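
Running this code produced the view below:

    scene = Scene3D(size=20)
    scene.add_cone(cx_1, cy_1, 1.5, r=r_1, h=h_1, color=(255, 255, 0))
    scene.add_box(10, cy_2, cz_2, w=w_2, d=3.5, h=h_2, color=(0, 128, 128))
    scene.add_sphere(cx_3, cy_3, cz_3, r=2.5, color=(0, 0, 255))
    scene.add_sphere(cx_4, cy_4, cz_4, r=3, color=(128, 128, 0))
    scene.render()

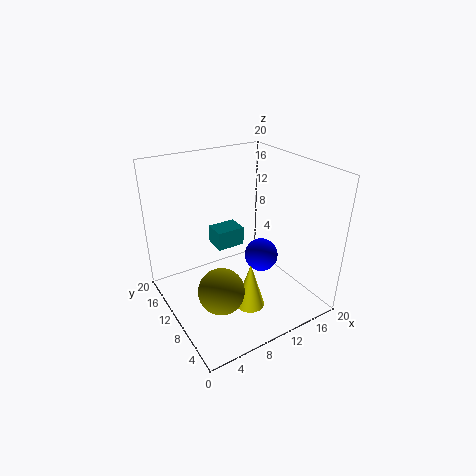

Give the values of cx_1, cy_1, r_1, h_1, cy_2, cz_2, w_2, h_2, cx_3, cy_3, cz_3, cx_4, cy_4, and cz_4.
cx_1 = 9.5, cy_1 = 6, r_1 = 2, h_1 = 6.5, cy_2 = 15.5, cz_2 = 5, w_2 = 4.5, h_2 = 3, cx_3 = 14.5, cy_3 = 10.5, cz_3 = 5.5, cx_4 = 5, cy_4 = 6, cz_4 = 5.5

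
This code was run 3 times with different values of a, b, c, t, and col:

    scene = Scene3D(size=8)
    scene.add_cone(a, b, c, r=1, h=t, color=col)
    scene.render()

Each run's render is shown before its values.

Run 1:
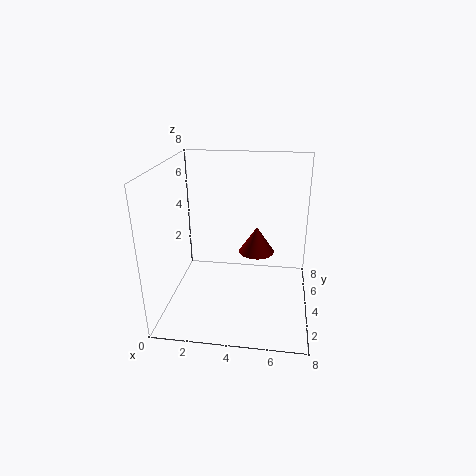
a = 5
b = 4.5
c = 3
t = 1.5
col = 'maroon'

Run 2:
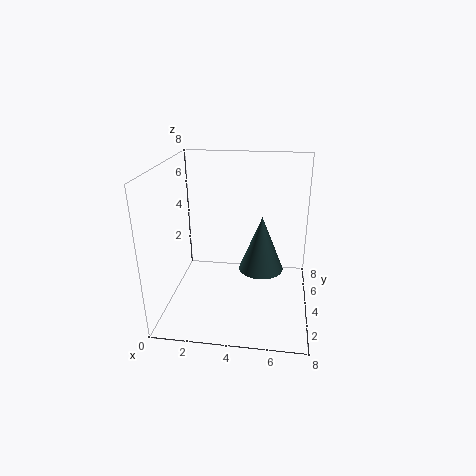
a = 5.5
b = 1
c = 4
t = 2.5
col = 'darkslategray'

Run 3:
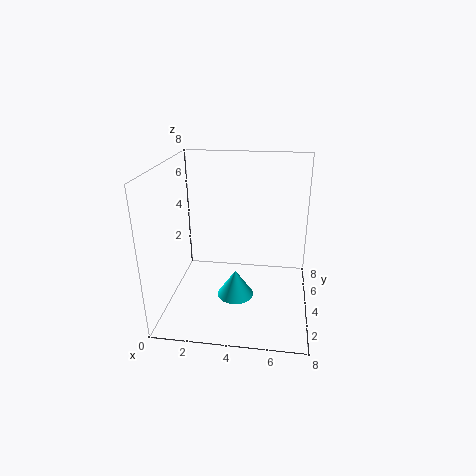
a = 4
b = 3
c = 1
t = 1.5
col = 'cyan'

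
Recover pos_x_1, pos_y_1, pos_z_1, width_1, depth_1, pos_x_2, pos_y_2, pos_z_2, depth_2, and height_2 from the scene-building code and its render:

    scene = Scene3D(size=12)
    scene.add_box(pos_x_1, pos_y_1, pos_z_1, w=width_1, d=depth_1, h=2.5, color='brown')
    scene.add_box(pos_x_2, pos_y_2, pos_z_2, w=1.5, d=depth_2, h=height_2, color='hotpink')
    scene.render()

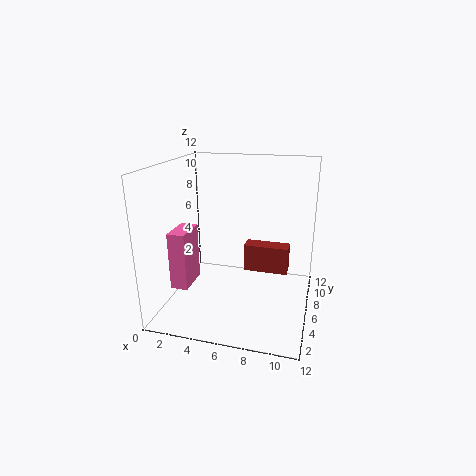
pos_x_1 = 6
pos_y_1 = 8
pos_z_1 = 2
width_1 = 4
depth_1 = 1.5
pos_x_2 = 0.5
pos_y_2 = 4
pos_z_2 = 1.5
depth_2 = 3
height_2 = 5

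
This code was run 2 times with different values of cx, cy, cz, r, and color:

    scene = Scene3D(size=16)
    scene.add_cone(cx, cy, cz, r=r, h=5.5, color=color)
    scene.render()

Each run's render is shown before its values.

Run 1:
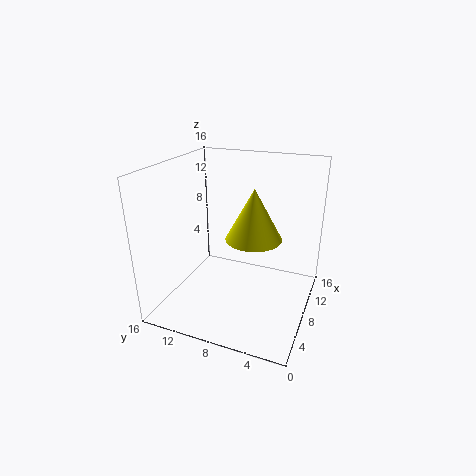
cx = 7.5, cy = 6, cz = 8.5, r = 3, color = 'yellow'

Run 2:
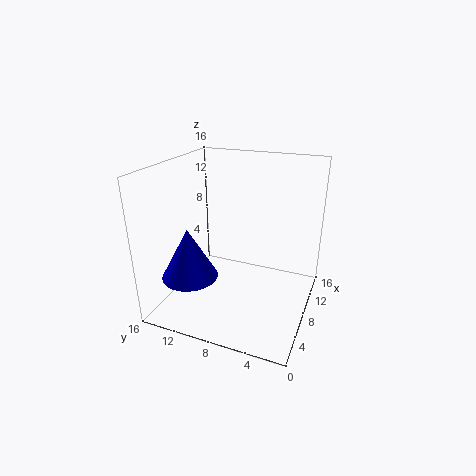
cx = 4, cy = 12, cz = 4.5, r = 3, color = 'blue'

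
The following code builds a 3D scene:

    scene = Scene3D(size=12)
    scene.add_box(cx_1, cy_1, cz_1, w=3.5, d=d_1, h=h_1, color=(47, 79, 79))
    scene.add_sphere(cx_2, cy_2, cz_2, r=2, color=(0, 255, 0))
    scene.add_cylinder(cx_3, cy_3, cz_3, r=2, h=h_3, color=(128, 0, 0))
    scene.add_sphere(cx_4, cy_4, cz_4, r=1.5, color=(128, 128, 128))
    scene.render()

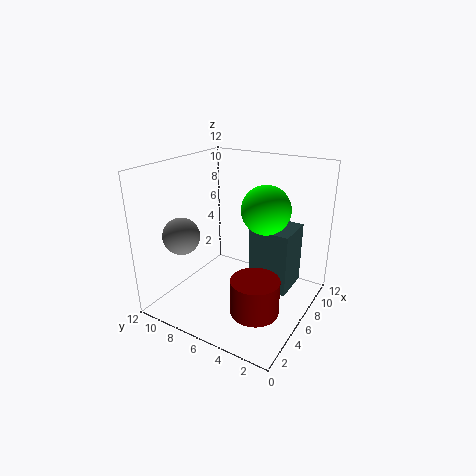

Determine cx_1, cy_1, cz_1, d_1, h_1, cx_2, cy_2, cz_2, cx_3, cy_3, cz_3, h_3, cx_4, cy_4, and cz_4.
cx_1 = 7, cy_1 = 2, cz_1 = 1, d_1 = 3.5, h_1 = 5.5, cx_2 = 7, cy_2 = 4, cz_2 = 8.5, cx_3 = 4.5, cy_3 = 3.5, cz_3 = 0.5, h_3 = 3, cx_4 = 3, cy_4 = 9.5, cz_4 = 6.5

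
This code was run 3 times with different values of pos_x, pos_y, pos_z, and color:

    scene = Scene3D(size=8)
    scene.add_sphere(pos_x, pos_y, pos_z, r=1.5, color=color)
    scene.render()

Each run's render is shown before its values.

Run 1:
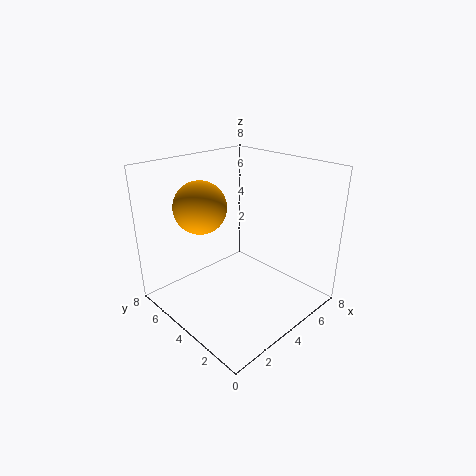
pos_x = 3; pos_y = 6; pos_z = 5.5; color = 'orange'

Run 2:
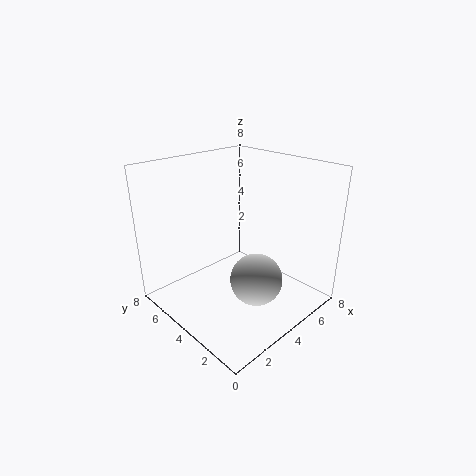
pos_x = 4.5; pos_y = 3; pos_z = 1.5; color = 'lightgray'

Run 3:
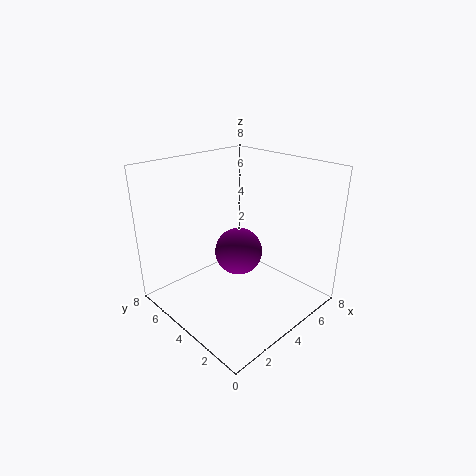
pos_x = 5.5; pos_y = 5.5; pos_z = 2; color = 'purple'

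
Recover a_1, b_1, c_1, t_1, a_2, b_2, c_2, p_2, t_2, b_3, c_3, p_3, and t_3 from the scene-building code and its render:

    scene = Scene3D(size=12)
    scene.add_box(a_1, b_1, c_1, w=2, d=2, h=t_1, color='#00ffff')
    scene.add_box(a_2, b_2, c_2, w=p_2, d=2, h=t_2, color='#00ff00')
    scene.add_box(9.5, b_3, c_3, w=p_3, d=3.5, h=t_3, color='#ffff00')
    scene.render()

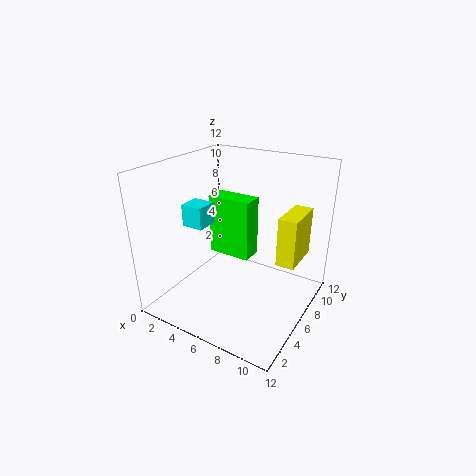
a_1 = 0.5
b_1 = 5.5
c_1 = 6
t_1 = 2
a_2 = 2
b_2 = 7.5
c_2 = 3
p_2 = 4
t_2 = 5.5
b_3 = 6
c_3 = 4.5
p_3 = 1.5
t_3 = 4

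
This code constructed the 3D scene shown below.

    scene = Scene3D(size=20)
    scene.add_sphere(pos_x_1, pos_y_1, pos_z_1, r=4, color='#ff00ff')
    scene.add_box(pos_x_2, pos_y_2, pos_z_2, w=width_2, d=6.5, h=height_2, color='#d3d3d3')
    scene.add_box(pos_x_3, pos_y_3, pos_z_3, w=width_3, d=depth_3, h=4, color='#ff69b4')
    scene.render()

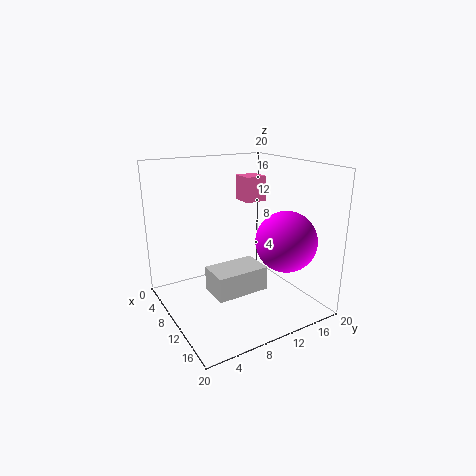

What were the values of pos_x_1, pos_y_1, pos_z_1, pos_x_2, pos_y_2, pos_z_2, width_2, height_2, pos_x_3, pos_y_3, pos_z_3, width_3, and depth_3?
pos_x_1 = 15.5
pos_y_1 = 14
pos_z_1 = 10.5
pos_x_2 = 13
pos_y_2 = 3.5
pos_z_2 = 5.5
width_2 = 4
height_2 = 3
pos_x_3 = 1
pos_y_3 = 15
pos_z_3 = 13
width_3 = 3.5
depth_3 = 3.5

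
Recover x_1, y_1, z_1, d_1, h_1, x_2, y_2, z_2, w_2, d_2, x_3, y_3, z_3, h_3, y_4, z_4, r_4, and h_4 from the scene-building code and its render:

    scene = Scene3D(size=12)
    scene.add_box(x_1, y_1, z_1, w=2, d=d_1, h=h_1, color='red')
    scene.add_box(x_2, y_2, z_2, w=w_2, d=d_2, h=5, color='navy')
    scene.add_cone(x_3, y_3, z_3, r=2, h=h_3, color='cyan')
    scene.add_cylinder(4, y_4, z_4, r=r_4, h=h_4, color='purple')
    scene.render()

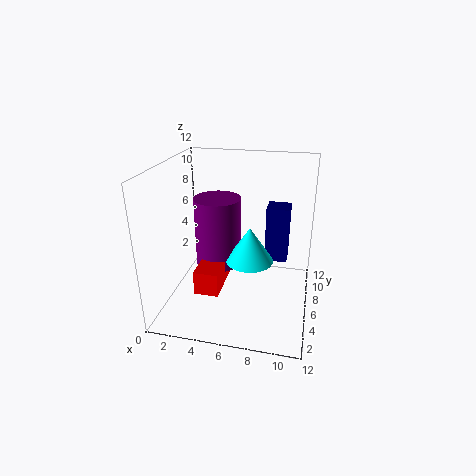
x_1 = 3
y_1 = 3
z_1 = 2
d_1 = 4
h_1 = 2
x_2 = 8
y_2 = 8
z_2 = 3
w_2 = 2
d_2 = 2
x_3 = 7
y_3 = 6
z_3 = 4
h_3 = 3
y_4 = 7
z_4 = 3
r_4 = 2
h_4 = 6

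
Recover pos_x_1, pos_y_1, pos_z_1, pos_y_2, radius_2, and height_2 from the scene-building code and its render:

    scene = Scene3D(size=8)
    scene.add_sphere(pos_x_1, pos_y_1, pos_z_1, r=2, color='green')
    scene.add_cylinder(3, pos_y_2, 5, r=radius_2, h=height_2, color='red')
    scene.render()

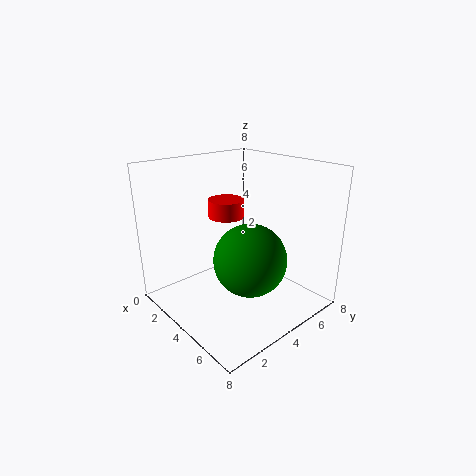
pos_x_1 = 5, pos_y_1 = 4, pos_z_1 = 3, pos_y_2 = 4, radius_2 = 1, height_2 = 1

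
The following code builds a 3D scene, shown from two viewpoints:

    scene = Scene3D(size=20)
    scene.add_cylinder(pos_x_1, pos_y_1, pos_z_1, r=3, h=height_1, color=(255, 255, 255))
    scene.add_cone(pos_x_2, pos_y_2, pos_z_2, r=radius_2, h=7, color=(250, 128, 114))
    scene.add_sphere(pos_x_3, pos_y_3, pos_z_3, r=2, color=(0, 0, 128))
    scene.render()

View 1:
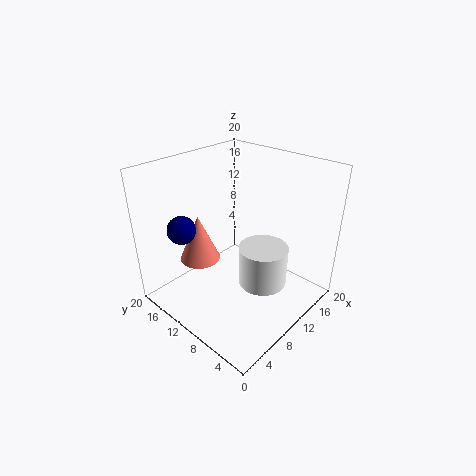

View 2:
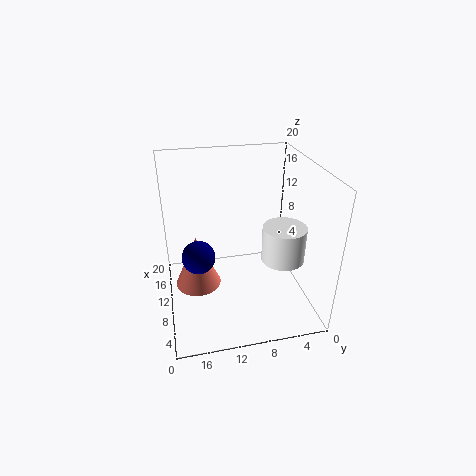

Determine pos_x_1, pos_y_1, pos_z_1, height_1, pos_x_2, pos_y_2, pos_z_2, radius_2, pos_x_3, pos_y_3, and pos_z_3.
pos_x_1 = 8, pos_y_1 = 4, pos_z_1 = 7, height_1 = 5, pos_x_2 = 8, pos_y_2 = 16, pos_z_2 = 5, radius_2 = 3, pos_x_3 = 5, pos_y_3 = 16, pos_z_3 = 11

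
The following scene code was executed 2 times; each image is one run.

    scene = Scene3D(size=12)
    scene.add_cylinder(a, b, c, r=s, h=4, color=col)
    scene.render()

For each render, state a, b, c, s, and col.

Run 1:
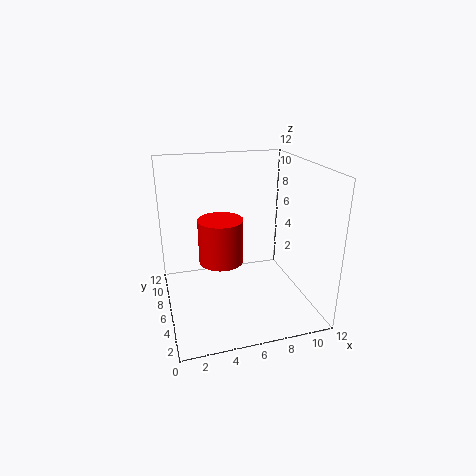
a = 5; b = 8; c = 3; s = 2; col = 'red'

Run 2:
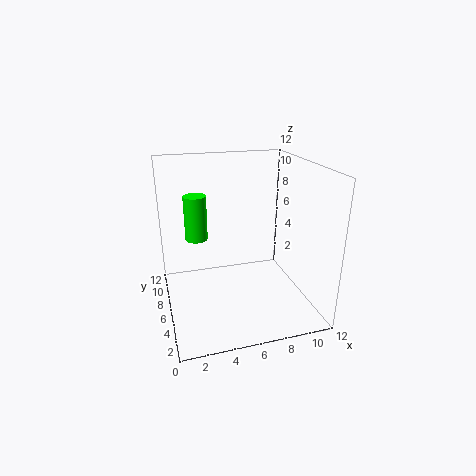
a = 3; b = 9; c = 5; s = 1; col = 'lime'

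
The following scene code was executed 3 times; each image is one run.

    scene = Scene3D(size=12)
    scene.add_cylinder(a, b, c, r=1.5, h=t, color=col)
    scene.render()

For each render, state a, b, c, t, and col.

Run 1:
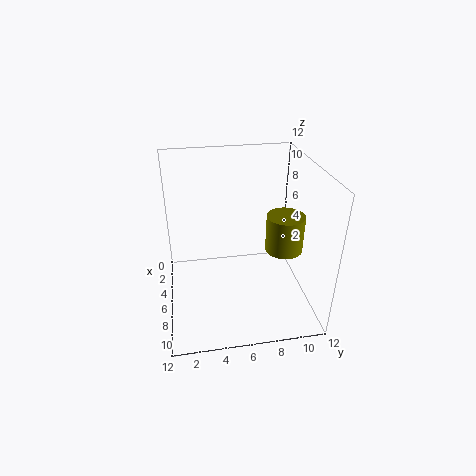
a = 7.5; b = 9.5; c = 5.5; t = 3; col = 'olive'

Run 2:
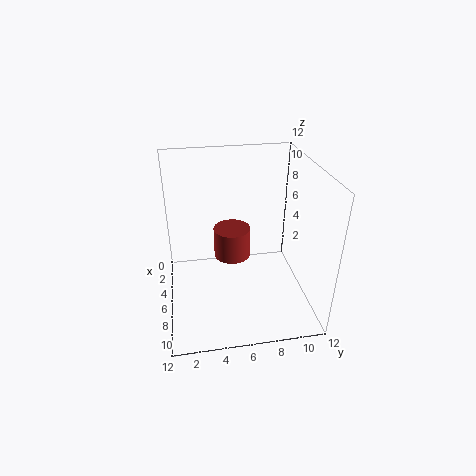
a = 6; b = 5.5; c = 4.5; t = 2.5; col = 'brown'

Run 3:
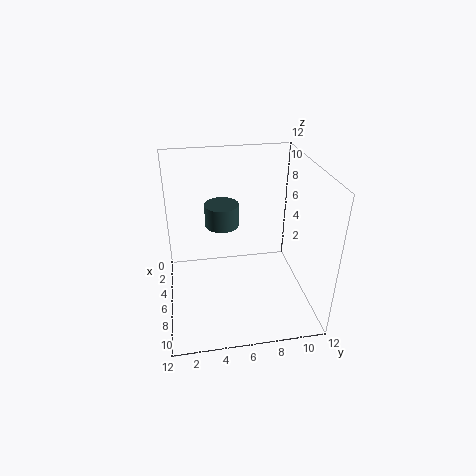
a = 3.5; b = 5; c = 6; t = 2; col = 'darkslategray'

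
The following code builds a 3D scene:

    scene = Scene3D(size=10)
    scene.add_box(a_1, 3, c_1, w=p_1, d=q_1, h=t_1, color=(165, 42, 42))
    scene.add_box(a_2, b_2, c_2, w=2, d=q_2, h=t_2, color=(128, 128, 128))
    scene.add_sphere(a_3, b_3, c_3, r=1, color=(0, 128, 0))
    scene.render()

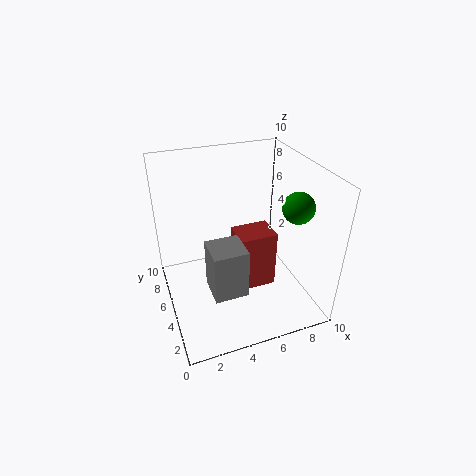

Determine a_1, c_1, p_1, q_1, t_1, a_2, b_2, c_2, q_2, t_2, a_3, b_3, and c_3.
a_1 = 4.5, c_1 = 2, p_1 = 2.5, q_1 = 2, t_1 = 4, a_2 = 2, b_2 = 0.5, c_2 = 4, q_2 = 2, t_2 = 3, a_3 = 8, b_3 = 2.5, c_3 = 8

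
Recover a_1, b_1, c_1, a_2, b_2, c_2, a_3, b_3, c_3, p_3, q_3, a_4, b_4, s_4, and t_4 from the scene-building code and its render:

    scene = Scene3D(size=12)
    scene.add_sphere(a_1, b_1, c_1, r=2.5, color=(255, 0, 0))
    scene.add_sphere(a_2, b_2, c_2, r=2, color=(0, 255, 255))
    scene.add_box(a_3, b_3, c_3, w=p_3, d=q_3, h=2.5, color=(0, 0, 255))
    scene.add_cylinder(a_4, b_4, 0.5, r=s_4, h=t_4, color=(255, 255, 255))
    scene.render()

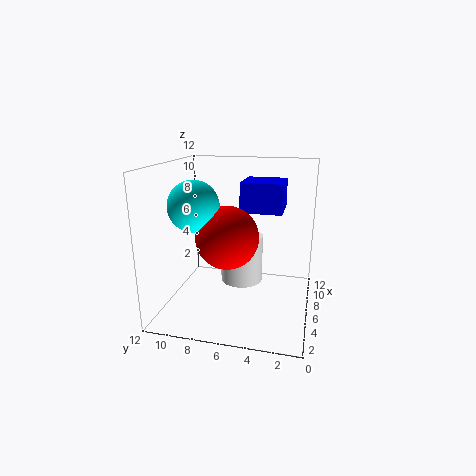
a_1 = 4.5; b_1 = 6.5; c_1 = 6.5; a_2 = 4; b_2 = 9; c_2 = 9; a_3 = 6.5; b_3 = 2.5; c_3 = 8; p_3 = 3.5; q_3 = 3.5; a_4 = 9.5; b_4 = 6.5; s_4 = 2; t_4 = 4.5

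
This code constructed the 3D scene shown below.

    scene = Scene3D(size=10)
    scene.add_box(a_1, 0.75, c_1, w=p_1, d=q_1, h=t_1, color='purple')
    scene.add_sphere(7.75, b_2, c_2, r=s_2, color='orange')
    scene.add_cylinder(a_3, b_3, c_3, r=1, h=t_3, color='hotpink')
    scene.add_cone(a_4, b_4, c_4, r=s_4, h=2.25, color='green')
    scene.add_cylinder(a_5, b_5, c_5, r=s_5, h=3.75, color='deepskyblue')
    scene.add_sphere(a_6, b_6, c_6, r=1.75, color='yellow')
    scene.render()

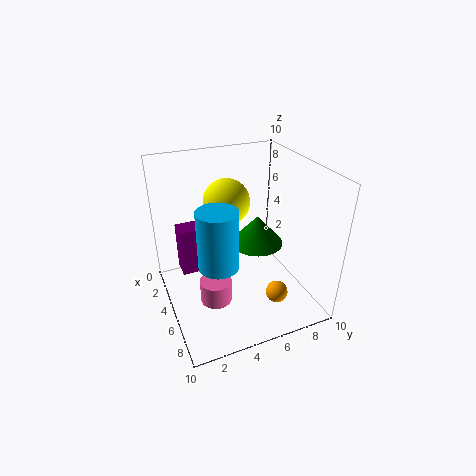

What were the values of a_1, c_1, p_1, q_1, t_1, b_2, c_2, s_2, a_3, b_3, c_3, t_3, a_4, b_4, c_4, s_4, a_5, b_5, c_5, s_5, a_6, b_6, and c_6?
a_1 = 5, c_1 = 4, p_1 = 1.25, q_1 = 1.5, t_1 = 3, b_2 = 6.75, c_2 = 1.75, s_2 = 0.75, a_3 = 7.25, b_3 = 2.5, c_3 = 2.25, t_3 = 1.5, a_4 = 3.5, b_4 = 7.25, c_4 = 3.25, s_4 = 2, a_5 = 7.25, b_5 = 2.75, c_5 = 4.75, s_5 = 1.25, a_6 = 2.25, b_6 = 5.25, c_6 = 6.5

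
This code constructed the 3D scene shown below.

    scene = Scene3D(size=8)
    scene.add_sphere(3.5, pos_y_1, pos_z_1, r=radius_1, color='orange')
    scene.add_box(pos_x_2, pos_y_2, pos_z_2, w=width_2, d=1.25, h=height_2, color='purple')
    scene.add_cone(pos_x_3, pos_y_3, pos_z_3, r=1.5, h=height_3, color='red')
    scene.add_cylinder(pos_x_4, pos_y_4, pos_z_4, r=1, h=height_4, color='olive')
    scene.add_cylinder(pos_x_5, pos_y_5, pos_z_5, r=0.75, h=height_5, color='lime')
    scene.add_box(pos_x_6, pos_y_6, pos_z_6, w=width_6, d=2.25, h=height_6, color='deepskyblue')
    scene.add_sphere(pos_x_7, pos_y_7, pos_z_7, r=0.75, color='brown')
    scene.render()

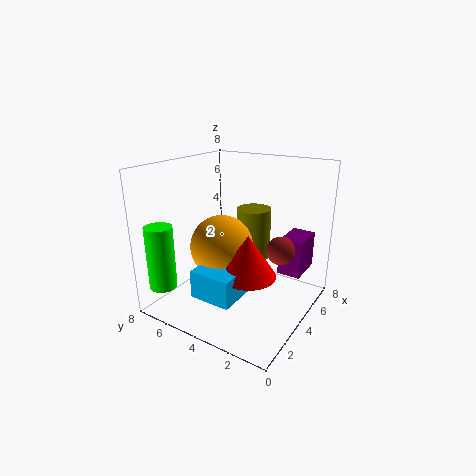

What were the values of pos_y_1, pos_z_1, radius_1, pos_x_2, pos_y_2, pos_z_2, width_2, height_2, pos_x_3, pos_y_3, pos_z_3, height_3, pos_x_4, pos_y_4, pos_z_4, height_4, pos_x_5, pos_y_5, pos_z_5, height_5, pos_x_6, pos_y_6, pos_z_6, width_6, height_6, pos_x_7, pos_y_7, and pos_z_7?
pos_y_1 = 4.75
pos_z_1 = 3.5
radius_1 = 1.75
pos_x_2 = 4.5
pos_y_2 = 0.5
pos_z_2 = 2.25
width_2 = 2
height_2 = 2
pos_x_3 = 3
pos_y_3 = 2.75
pos_z_3 = 2.5
height_3 = 2.25
pos_x_4 = 5.75
pos_y_4 = 4
pos_z_4 = 2.25
height_4 = 3
pos_x_5 = 1
pos_y_5 = 7
pos_z_5 = 1.5
height_5 = 3.5
pos_x_6 = 1
pos_y_6 = 2.75
pos_z_6 = 1.5
width_6 = 2
height_6 = 1.5
pos_x_7 = 4.25
pos_y_7 = 1.5
pos_z_7 = 3.75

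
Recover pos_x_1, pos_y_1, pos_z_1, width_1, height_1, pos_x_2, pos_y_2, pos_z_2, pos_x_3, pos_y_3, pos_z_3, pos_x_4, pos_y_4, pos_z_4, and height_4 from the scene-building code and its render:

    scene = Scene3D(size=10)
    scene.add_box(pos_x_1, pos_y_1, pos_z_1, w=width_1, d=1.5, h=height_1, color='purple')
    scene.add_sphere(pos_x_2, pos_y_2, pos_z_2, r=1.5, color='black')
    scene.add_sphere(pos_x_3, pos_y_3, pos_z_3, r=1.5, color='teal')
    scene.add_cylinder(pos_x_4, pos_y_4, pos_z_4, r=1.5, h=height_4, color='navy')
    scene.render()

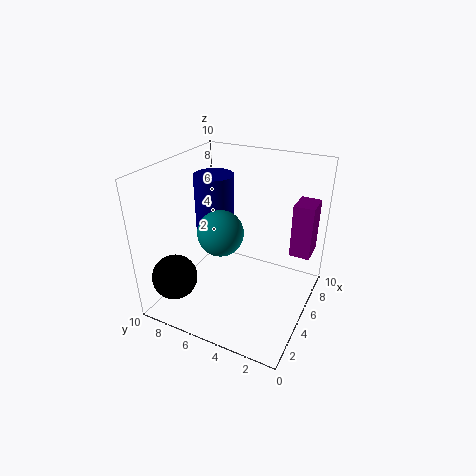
pos_x_1 = 7.5, pos_y_1 = 0.5, pos_z_1 = 3, width_1 = 2, height_1 = 4, pos_x_2 = 1.5, pos_y_2 = 8, pos_z_2 = 3, pos_x_3 = 3.5, pos_y_3 = 5.5, pos_z_3 = 6, pos_x_4 = 7, pos_y_4 = 8, pos_z_4 = 3.5, height_4 = 5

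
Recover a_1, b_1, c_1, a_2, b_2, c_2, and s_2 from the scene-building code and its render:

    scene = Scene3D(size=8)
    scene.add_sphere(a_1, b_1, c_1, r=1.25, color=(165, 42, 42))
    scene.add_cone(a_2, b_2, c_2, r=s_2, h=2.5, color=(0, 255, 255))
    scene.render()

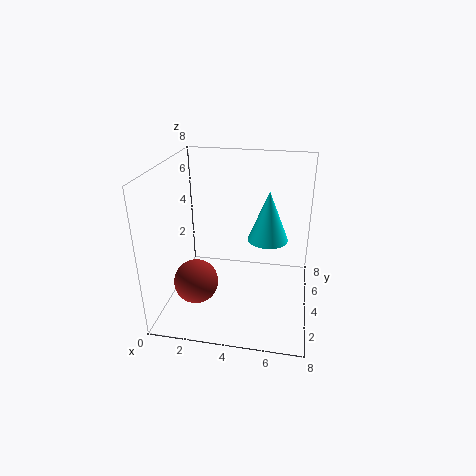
a_1 = 1.75
b_1 = 3
c_1 = 1.5
a_2 = 5.75
b_2 = 2.75
c_2 = 4.75
s_2 = 1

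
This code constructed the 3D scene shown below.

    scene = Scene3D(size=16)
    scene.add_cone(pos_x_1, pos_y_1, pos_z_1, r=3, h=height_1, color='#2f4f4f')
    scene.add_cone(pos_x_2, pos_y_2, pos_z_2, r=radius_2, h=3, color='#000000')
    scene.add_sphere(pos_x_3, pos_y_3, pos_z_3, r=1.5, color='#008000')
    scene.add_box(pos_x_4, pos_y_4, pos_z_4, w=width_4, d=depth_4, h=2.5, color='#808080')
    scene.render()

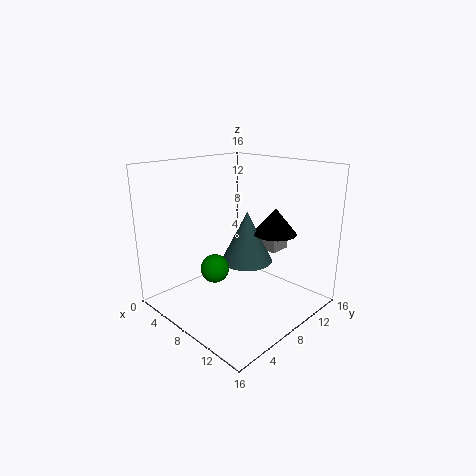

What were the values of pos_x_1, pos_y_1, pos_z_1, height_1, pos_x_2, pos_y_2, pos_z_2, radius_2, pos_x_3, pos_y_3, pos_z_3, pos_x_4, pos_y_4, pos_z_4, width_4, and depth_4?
pos_x_1 = 7.5
pos_y_1 = 10
pos_z_1 = 4.5
height_1 = 6
pos_x_2 = 10
pos_y_2 = 12
pos_z_2 = 8
radius_2 = 2.5
pos_x_3 = 8
pos_y_3 = 4.5
pos_z_3 = 5.5
pos_x_4 = 8
pos_y_4 = 12
pos_z_4 = 5.5
width_4 = 2
depth_4 = 2.5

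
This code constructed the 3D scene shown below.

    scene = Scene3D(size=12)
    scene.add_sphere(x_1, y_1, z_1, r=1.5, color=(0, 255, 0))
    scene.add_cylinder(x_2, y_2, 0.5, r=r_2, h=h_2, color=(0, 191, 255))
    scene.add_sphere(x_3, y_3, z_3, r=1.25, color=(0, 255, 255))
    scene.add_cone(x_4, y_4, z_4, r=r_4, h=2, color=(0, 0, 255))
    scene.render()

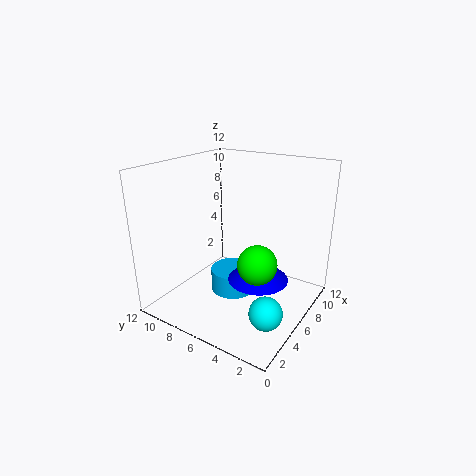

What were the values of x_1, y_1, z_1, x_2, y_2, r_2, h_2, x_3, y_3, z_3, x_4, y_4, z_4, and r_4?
x_1 = 4, y_1 = 3, z_1 = 5.25, x_2 = 6.75, y_2 = 7, r_2 = 2, h_2 = 2, x_3 = 2.75, y_3 = 1.5, z_3 = 2.25, x_4 = 6, y_4 = 4, z_4 = 2.75, r_4 = 2.5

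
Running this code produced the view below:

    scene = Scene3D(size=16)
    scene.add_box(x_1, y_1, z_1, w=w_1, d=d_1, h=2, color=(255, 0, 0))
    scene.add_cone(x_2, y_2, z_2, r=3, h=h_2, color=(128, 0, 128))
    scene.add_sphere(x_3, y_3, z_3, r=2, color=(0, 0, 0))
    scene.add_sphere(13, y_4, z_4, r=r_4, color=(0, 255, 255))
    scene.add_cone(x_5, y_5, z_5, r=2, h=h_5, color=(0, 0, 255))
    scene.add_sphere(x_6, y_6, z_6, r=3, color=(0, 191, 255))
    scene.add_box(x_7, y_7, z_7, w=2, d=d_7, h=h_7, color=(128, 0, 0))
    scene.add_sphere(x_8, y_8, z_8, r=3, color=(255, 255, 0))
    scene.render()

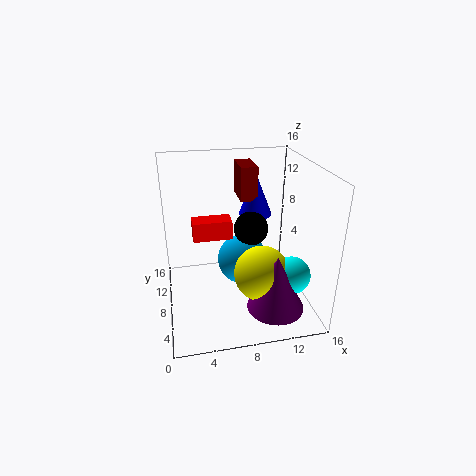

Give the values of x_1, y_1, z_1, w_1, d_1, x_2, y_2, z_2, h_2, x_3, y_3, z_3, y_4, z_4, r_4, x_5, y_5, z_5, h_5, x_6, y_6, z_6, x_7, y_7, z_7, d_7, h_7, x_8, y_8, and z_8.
x_1 = 3, y_1 = 6, z_1 = 9, w_1 = 4, d_1 = 2, x_2 = 11, y_2 = 3, z_2 = 2, h_2 = 6, x_3 = 10, y_3 = 10, z_3 = 8, y_4 = 4, z_4 = 5, r_4 = 2, x_5 = 11, y_5 = 12, z_5 = 9, h_5 = 5, x_6 = 9, y_6 = 10, z_6 = 4, x_7 = 9, y_7 = 11, z_7 = 11, d_7 = 4, h_7 = 4, x_8 = 10, y_8 = 5, z_8 = 5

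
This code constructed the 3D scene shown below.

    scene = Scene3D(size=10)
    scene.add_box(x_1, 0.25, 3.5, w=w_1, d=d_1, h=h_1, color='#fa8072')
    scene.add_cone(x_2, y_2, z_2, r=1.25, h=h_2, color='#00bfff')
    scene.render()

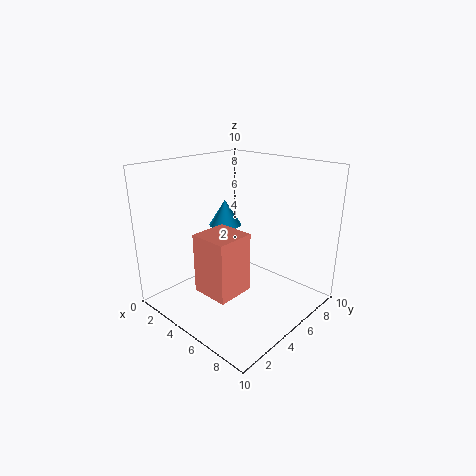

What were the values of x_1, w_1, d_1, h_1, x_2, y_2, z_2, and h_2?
x_1 = 6; w_1 = 2.25; d_1 = 2.25; h_1 = 3.5; x_2 = 2; y_2 = 6.75; z_2 = 4.75; h_2 = 2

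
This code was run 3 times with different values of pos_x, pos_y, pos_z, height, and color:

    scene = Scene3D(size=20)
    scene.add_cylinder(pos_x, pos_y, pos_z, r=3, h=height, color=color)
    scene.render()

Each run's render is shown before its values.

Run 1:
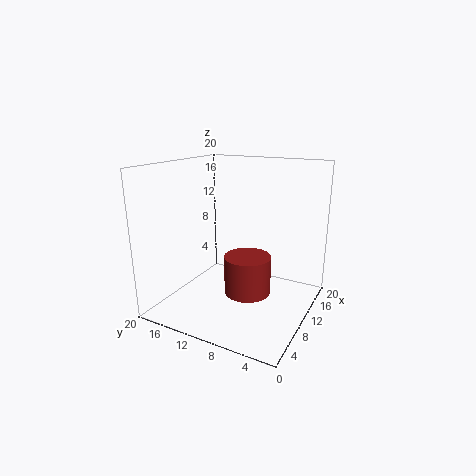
pos_x = 7; pos_y = 7; pos_z = 4; height = 5; color = 'brown'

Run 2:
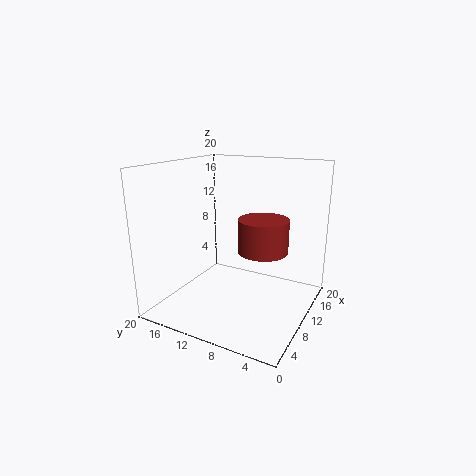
pos_x = 6; pos_y = 4.5; pos_z = 10.5; height = 4; color = 'brown'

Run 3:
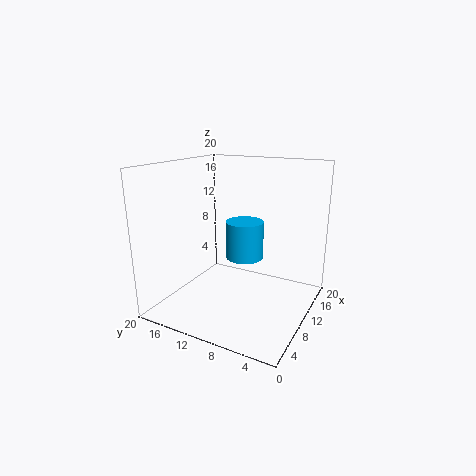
pos_x = 16; pos_y = 12; pos_z = 4.5; height = 6; color = 'deepskyblue'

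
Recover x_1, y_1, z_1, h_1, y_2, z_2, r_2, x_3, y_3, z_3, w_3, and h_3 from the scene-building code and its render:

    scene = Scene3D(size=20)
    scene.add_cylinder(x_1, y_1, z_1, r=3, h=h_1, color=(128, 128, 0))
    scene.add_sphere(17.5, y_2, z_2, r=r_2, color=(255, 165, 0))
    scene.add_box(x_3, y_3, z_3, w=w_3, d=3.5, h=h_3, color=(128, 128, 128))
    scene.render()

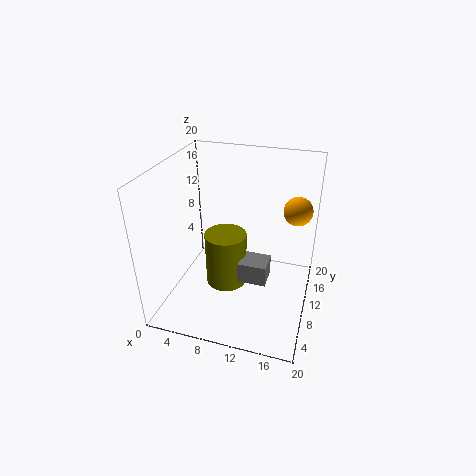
x_1 = 8
y_1 = 10.5
z_1 = 2
h_1 = 8
y_2 = 13.5
z_2 = 13.5
r_2 = 2
x_3 = 10.5
y_3 = 8
z_3 = 4
w_3 = 4
h_3 = 3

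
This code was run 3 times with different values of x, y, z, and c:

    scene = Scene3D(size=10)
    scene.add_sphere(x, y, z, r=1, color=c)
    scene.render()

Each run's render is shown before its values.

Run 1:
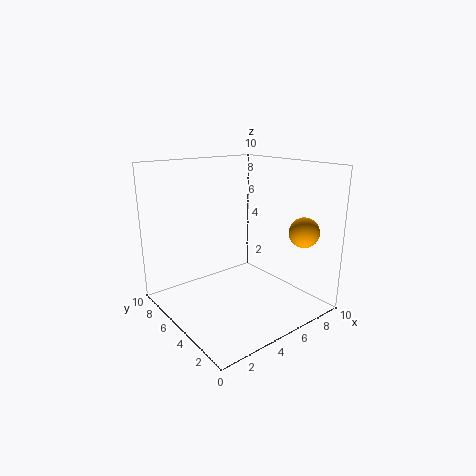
x = 7.75, y = 1.5, z = 5.75, c = 'orange'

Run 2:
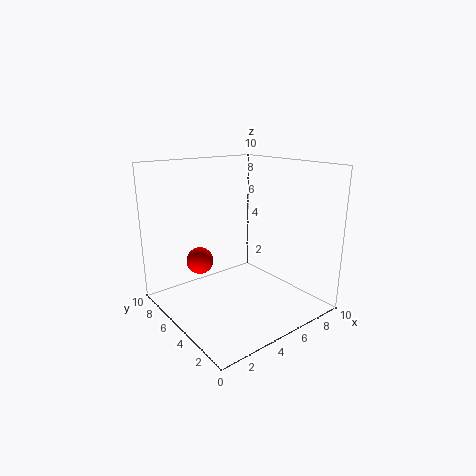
x = 3.5, y = 7.75, z = 2.75, c = 'red'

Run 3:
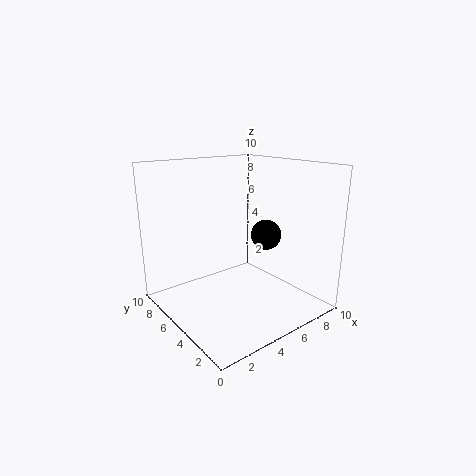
x = 6, y = 3.25, z = 5.5, c = 'black'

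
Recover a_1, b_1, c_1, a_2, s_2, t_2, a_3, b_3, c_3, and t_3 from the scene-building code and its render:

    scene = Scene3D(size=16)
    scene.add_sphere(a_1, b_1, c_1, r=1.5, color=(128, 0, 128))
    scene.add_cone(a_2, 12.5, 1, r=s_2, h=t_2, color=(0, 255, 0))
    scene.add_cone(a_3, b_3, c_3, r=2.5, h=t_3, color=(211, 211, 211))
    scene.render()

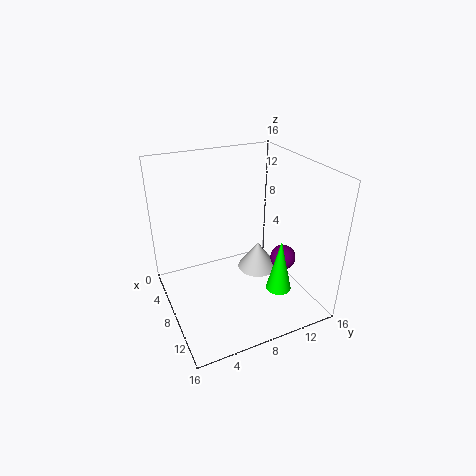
a_1 = 9
b_1 = 13.5
c_1 = 4.5
a_2 = 10
s_2 = 1.5
t_2 = 6.5
a_3 = 5.5
b_3 = 12
c_3 = 1.5
t_3 = 3.5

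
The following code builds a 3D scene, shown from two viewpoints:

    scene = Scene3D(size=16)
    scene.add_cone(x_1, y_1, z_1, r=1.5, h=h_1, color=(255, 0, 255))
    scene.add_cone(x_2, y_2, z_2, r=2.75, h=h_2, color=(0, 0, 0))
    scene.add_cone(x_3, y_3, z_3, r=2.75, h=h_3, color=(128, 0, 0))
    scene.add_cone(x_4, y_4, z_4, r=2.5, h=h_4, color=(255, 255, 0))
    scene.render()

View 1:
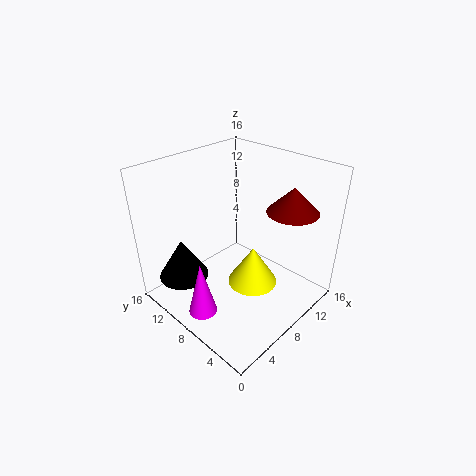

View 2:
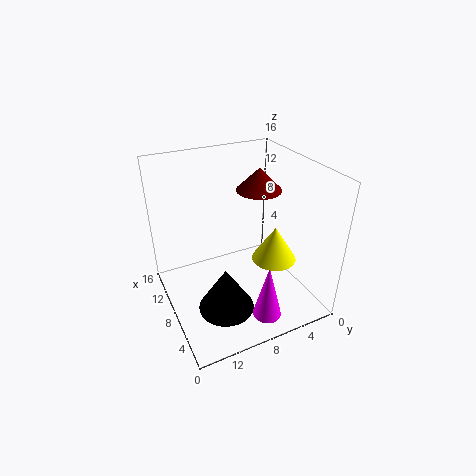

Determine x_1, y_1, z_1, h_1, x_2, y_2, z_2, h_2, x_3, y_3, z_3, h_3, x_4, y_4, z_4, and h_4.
x_1 = 2; y_1 = 7.5; z_1 = 1.75; h_1 = 6; x_2 = 3; y_2 = 11.75; z_2 = 3.75; h_2 = 4.5; x_3 = 11.5; y_3 = 3.5; z_3 = 11.5; h_3 = 2.75; x_4 = 6.25; y_4 = 4.25; z_4 = 5.25; h_4 = 4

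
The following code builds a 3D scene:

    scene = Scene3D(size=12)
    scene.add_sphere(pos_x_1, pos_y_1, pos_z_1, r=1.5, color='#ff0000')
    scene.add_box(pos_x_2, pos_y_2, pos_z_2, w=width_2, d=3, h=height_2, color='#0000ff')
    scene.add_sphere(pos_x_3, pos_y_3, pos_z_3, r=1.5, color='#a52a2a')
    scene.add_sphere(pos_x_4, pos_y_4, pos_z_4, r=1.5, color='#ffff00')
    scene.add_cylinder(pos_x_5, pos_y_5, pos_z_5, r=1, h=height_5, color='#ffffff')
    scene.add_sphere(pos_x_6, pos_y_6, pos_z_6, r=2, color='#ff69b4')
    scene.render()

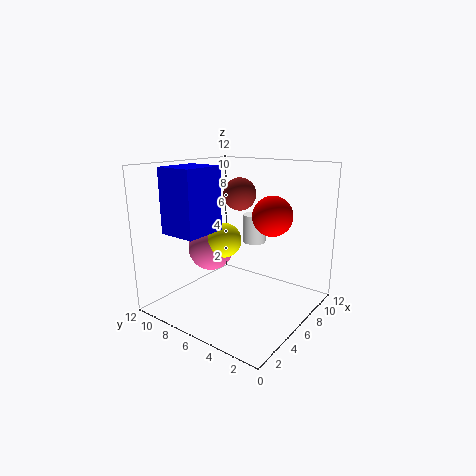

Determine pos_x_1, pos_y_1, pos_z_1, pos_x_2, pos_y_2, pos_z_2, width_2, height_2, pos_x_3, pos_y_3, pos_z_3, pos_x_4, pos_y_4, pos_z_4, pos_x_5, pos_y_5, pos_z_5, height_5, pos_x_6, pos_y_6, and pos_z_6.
pos_x_1 = 5.5; pos_y_1 = 2.5; pos_z_1 = 8.5; pos_x_2 = 1; pos_y_2 = 6.5; pos_z_2 = 7; width_2 = 3.5; height_2 = 5; pos_x_3 = 9; pos_y_3 = 8; pos_z_3 = 9; pos_x_4 = 6; pos_y_4 = 7.5; pos_z_4 = 5.5; pos_x_5 = 8.5; pos_y_5 = 6; pos_z_5 = 5; height_5 = 2.5; pos_x_6 = 6; pos_y_6 = 9; pos_z_6 = 4.5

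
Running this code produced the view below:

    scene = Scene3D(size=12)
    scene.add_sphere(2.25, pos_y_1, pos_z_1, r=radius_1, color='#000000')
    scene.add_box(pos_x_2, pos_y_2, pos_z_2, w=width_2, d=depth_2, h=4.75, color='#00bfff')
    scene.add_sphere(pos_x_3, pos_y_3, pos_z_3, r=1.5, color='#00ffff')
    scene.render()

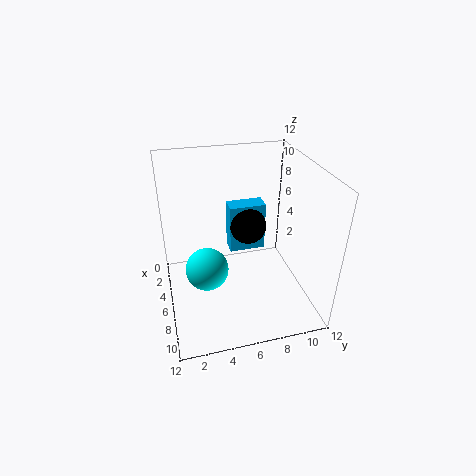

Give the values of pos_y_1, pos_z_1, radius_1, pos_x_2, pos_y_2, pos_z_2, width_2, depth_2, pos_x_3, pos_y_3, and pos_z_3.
pos_y_1 = 8; pos_z_1 = 4.75; radius_1 = 1.75; pos_x_2 = 0.5; pos_y_2 = 6.25; pos_z_2 = 2; width_2 = 1.75; depth_2 = 3.5; pos_x_3 = 9.75; pos_y_3 = 2.75; pos_z_3 = 6.25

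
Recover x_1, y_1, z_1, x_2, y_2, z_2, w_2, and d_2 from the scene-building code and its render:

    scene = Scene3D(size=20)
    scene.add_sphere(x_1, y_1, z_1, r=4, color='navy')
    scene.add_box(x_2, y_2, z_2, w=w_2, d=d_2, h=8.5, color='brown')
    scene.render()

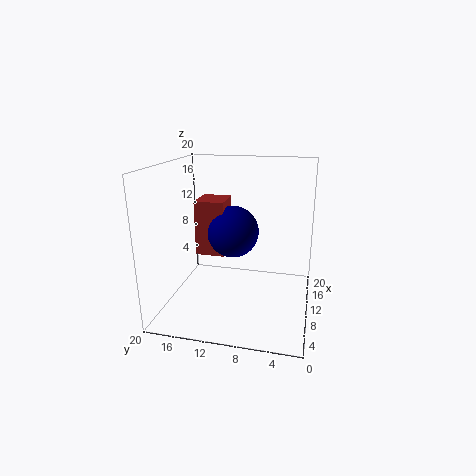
x_1 = 15, y_1 = 12, z_1 = 9, x_2 = 13, y_2 = 13, z_2 = 5.5, w_2 = 5, d_2 = 4.5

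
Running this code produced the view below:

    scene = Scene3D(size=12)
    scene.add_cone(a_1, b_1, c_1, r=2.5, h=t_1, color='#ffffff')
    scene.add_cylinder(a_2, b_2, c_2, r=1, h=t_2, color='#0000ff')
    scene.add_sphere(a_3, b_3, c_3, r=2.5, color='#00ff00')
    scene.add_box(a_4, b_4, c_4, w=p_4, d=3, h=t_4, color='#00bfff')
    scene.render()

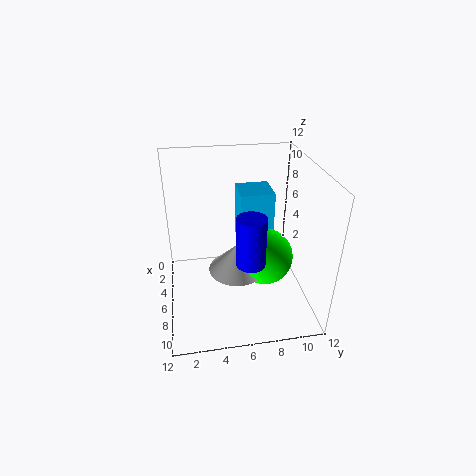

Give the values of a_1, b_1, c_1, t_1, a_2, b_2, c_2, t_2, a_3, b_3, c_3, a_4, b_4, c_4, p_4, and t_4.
a_1 = 5.5, b_1 = 6, c_1 = 2.5, t_1 = 2.5, a_2 = 11, b_2 = 6, c_2 = 7, t_2 = 3.5, a_3 = 5.5, b_3 = 8.5, c_3 = 3.5, a_4 = 1.5, b_4 = 6.5, c_4 = 4, p_4 = 3, t_4 = 5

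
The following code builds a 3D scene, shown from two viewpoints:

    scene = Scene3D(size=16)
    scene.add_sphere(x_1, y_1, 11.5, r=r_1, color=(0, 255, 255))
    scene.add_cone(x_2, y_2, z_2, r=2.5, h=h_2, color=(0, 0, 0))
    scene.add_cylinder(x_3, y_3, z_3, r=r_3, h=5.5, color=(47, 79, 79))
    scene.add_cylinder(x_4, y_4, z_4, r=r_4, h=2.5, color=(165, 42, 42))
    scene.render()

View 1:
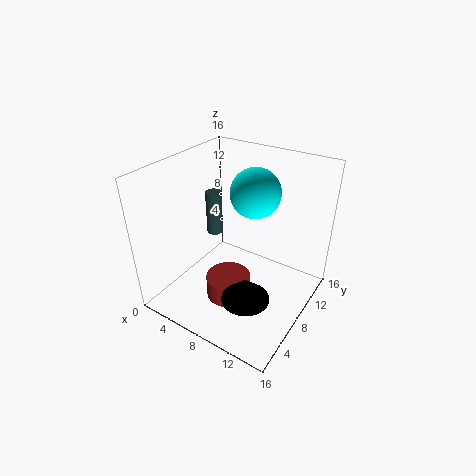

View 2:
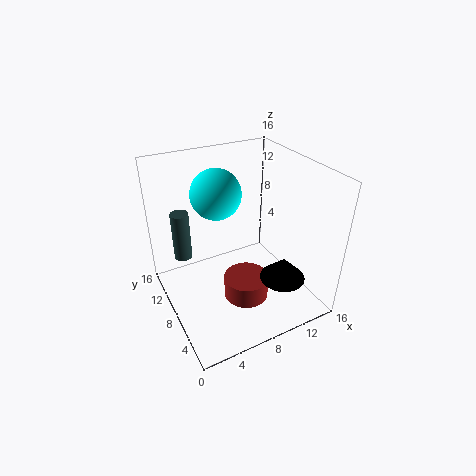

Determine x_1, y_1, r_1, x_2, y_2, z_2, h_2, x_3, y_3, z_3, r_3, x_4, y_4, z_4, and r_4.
x_1 = 7.5, y_1 = 12.5, r_1 = 3, x_2 = 11.5, y_2 = 4, z_2 = 4, h_2 = 2.5, x_3 = 2.5, y_3 = 11, z_3 = 5.5, r_3 = 1, x_4 = 8, y_4 = 6, z_4 = 1.5, r_4 = 2.5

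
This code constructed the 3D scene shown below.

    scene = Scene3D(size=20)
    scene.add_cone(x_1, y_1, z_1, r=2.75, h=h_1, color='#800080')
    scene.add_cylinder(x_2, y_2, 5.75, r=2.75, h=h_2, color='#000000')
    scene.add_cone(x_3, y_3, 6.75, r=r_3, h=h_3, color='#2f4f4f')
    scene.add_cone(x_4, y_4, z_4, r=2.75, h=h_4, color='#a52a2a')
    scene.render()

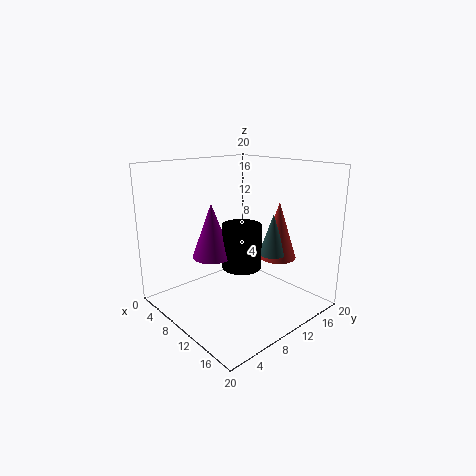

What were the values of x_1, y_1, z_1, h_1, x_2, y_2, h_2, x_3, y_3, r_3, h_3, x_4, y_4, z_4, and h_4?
x_1 = 8; y_1 = 7; z_1 = 7.5; h_1 = 7.5; x_2 = 10.5; y_2 = 10.25; h_2 = 6.25; x_3 = 11.75; y_3 = 15.25; r_3 = 2; h_3 = 6; x_4 = 11.5; y_4 = 16.75; z_4 = 5.75; h_4 = 8.5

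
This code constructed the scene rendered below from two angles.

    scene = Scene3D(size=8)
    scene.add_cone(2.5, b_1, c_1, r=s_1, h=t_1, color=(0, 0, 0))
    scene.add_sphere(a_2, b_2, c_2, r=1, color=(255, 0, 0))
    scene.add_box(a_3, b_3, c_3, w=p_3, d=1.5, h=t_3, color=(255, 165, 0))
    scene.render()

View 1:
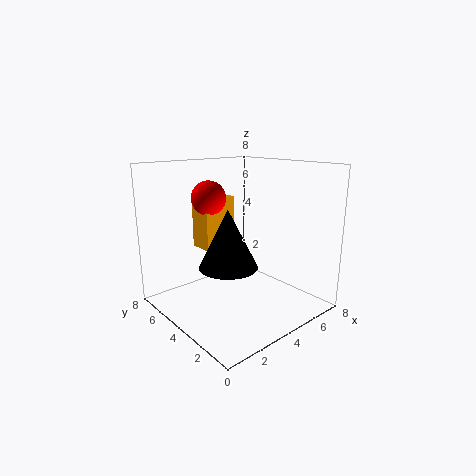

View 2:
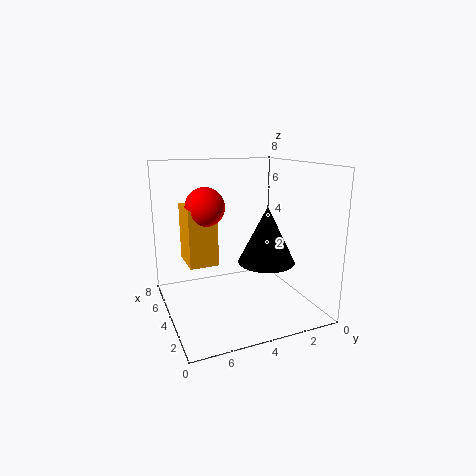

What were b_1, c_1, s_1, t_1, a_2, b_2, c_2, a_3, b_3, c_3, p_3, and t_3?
b_1 = 3
c_1 = 3
s_1 = 1.5
t_1 = 3
a_2 = 3.5
b_2 = 6
c_2 = 6
a_3 = 3
b_3 = 5.5
c_3 = 3
p_3 = 2
t_3 = 3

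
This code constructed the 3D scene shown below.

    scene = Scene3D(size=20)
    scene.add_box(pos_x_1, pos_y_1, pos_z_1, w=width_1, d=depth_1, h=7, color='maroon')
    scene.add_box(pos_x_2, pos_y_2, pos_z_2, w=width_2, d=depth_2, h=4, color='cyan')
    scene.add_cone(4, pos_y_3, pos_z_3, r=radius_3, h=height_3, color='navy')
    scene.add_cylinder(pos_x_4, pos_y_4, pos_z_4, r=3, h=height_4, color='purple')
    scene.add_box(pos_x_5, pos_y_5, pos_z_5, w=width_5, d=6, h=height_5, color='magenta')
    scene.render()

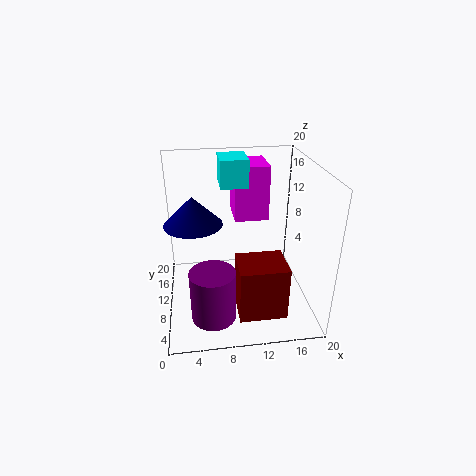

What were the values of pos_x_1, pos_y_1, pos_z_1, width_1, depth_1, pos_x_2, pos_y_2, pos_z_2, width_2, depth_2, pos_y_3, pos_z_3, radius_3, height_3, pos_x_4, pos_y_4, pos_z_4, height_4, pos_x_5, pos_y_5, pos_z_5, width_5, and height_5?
pos_x_1 = 9, pos_y_1 = 1, pos_z_1 = 3, width_1 = 6, depth_1 = 5, pos_x_2 = 8, pos_y_2 = 13, pos_z_2 = 16, width_2 = 4, depth_2 = 5, pos_y_3 = 11, pos_z_3 = 12, radius_3 = 4, height_3 = 4, pos_x_4 = 6, pos_y_4 = 5, pos_z_4 = 1, height_4 = 7, pos_x_5 = 10, pos_y_5 = 13, pos_z_5 = 11, width_5 = 5, height_5 = 8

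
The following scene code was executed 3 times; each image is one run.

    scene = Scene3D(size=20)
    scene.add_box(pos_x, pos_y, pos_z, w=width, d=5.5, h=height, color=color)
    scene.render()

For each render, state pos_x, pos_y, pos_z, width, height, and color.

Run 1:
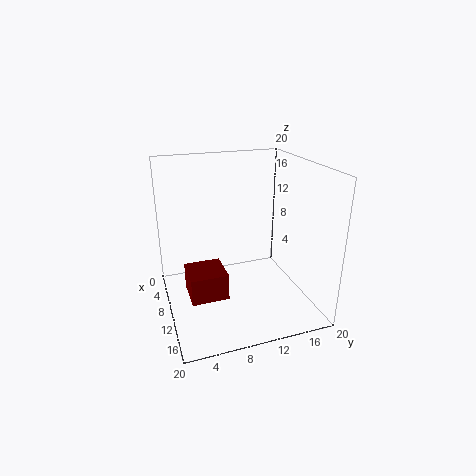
pos_x = 5; pos_y = 3; pos_z = 0.5; width = 5.5; height = 4; color = 'maroon'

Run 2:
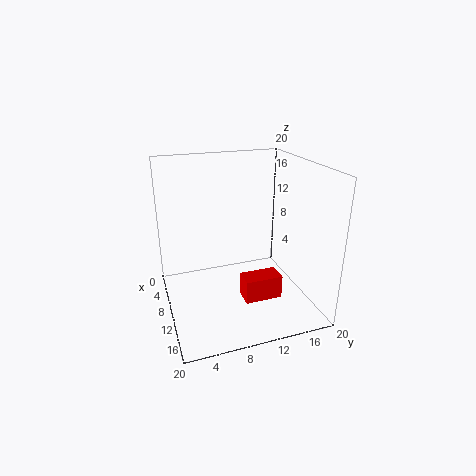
pos_x = 9.5; pos_y = 10.5; pos_z = 0.5; width = 3; height = 3.5; color = 'red'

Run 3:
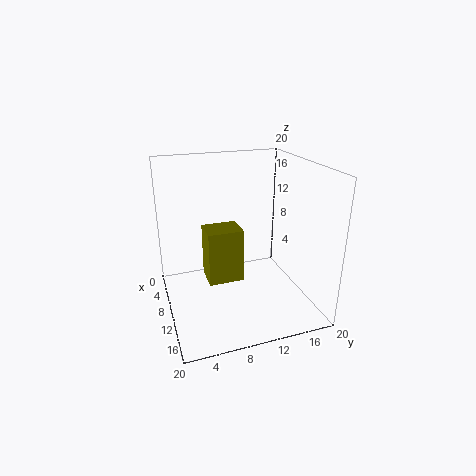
pos_x = 2.5; pos_y = 6.5; pos_z = 1; width = 4.5; height = 8.5; color = 'olive'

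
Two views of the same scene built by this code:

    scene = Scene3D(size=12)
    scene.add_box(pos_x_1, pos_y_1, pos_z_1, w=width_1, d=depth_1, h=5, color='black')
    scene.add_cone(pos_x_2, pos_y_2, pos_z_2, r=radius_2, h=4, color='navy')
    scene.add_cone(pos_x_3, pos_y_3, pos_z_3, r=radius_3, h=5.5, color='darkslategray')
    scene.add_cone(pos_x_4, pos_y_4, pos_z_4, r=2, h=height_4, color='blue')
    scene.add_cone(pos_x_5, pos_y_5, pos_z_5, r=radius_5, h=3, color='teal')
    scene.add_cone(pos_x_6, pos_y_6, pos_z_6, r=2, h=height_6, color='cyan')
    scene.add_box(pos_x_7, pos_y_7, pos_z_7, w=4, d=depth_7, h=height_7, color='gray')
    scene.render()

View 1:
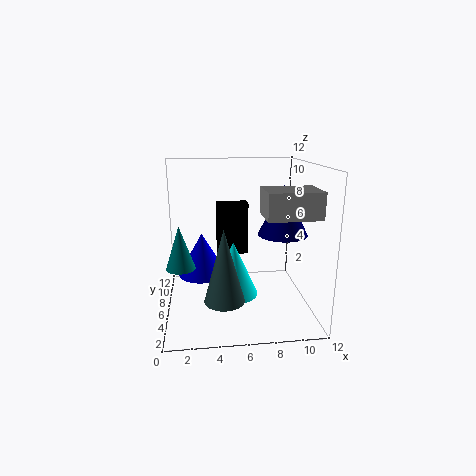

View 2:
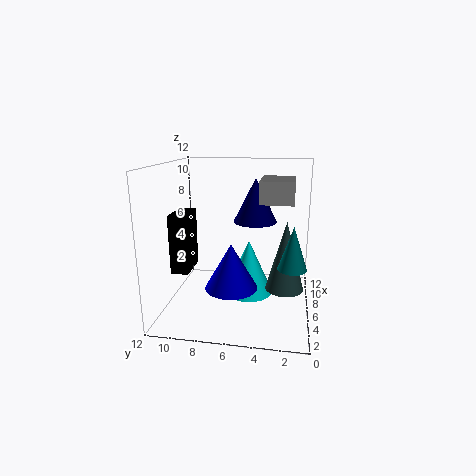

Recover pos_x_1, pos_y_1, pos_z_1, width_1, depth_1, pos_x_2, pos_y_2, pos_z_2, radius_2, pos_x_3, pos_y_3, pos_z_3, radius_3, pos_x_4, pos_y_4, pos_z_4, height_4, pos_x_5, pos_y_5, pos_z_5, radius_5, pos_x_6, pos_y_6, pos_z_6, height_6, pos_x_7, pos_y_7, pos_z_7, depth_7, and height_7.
pos_x_1 = 4.5
pos_y_1 = 10
pos_z_1 = 3
width_1 = 3
depth_1 = 1.5
pos_x_2 = 9.5
pos_y_2 = 5
pos_z_2 = 6.5
radius_2 = 2
pos_x_3 = 4.5
pos_y_3 = 2
pos_z_3 = 2.5
radius_3 = 1.5
pos_x_4 = 3
pos_y_4 = 6
pos_z_4 = 3
height_4 = 3.5
pos_x_5 = 1.5
pos_y_5 = 1.5
pos_z_5 = 5.5
radius_5 = 1
pos_x_6 = 5.5
pos_y_6 = 5
pos_z_6 = 1.5
height_6 = 4.5
pos_x_7 = 7.5
pos_y_7 = 1.5
pos_z_7 = 8.5
depth_7 = 3
height_7 = 2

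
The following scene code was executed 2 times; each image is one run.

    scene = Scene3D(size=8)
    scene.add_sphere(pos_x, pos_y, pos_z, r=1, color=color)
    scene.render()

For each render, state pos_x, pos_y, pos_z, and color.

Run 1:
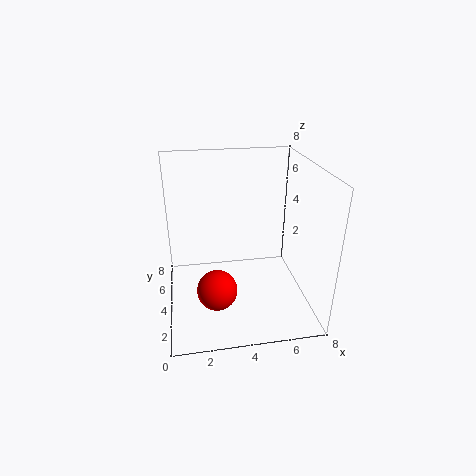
pos_x = 2.5; pos_y = 1.5; pos_z = 2.5; color = 'red'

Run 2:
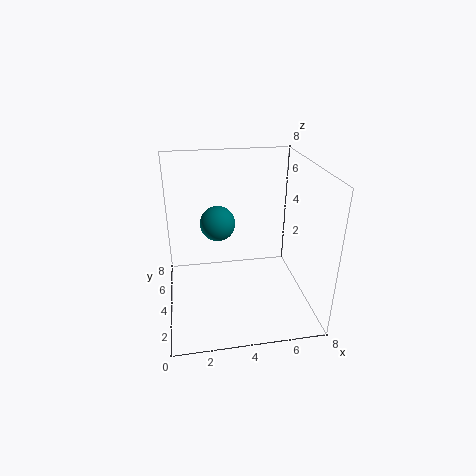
pos_x = 3; pos_y = 5; pos_z = 4.5; color = 'teal'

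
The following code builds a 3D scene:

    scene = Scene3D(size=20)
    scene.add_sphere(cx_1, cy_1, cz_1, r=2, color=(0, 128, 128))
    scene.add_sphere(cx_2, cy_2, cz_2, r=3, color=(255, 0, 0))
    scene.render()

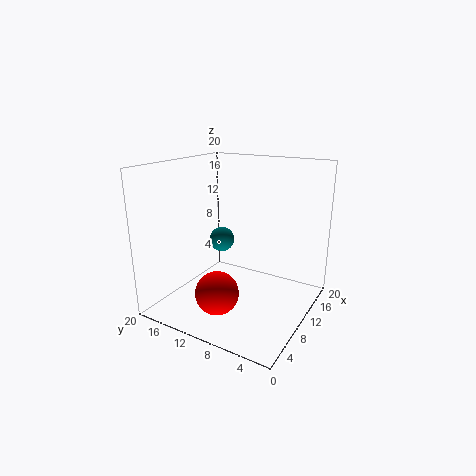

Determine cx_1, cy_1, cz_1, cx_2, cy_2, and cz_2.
cx_1 = 15; cy_1 = 16; cz_1 = 7; cx_2 = 6; cy_2 = 11; cz_2 = 3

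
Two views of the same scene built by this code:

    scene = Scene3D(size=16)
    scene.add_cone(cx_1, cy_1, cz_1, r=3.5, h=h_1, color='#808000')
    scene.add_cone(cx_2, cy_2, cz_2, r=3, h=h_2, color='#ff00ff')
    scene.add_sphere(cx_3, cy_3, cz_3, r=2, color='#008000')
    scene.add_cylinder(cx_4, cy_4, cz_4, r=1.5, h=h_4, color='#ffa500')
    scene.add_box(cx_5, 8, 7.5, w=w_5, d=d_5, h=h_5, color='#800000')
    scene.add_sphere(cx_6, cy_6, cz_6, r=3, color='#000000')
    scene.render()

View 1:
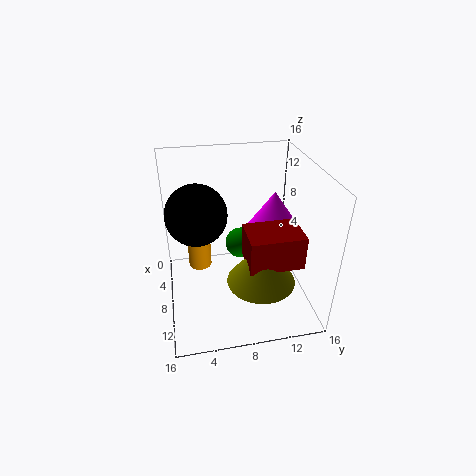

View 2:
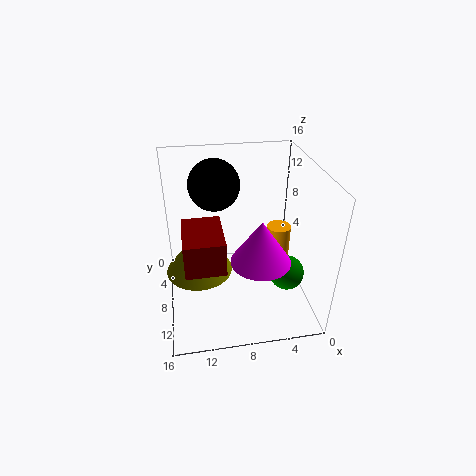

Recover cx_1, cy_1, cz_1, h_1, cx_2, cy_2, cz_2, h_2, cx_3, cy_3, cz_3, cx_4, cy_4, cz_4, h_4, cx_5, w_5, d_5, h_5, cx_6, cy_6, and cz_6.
cx_1 = 12.5
cy_1 = 9.5
cz_1 = 5.5
h_1 = 4.5
cx_2 = 6.5
cy_2 = 12.5
cz_2 = 8
h_2 = 4.5
cx_3 = 2.5
cy_3 = 9.5
cz_3 = 3.5
cx_4 = 2
cy_4 = 4
cz_4 = 0.5
h_4 = 6
cx_5 = 10
w_5 = 4
d_5 = 5.5
h_5 = 3.5
cx_6 = 10
cy_6 = 3.5
cz_6 = 12.5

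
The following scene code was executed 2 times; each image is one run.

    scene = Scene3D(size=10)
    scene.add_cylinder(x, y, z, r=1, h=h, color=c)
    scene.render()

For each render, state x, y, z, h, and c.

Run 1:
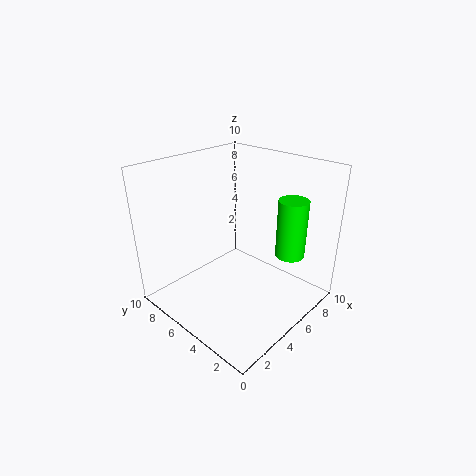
x = 7; y = 2; z = 4; h = 4; c = 'lime'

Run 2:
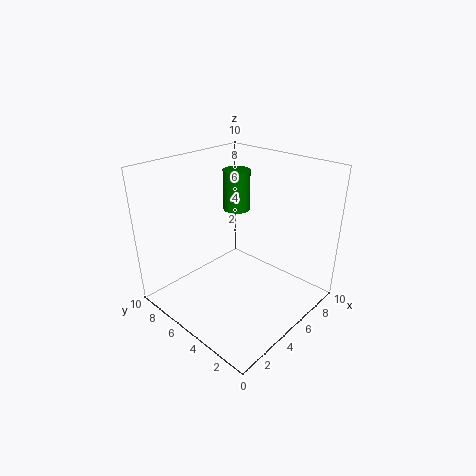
x = 7; y = 7; z = 6; h = 3; c = 'green'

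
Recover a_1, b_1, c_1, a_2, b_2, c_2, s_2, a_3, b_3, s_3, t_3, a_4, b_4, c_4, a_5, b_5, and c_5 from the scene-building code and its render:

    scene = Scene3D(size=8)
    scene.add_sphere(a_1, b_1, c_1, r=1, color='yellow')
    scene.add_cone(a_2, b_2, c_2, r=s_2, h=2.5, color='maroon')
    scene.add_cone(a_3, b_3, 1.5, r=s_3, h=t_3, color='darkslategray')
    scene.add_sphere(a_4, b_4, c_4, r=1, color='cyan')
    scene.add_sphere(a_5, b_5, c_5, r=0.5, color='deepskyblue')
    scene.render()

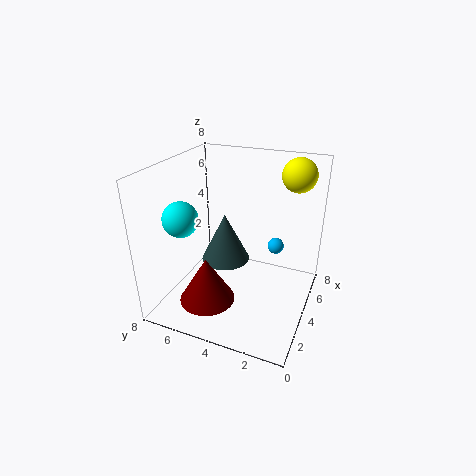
a_1 = 7
b_1 = 1.5
c_1 = 7
a_2 = 2
b_2 = 5
c_2 = 1
s_2 = 1.5
a_3 = 5.5
b_3 = 5.5
s_3 = 1.5
t_3 = 3
a_4 = 3
b_4 = 7
c_4 = 5
a_5 = 6.5
b_5 = 2.5
c_5 = 2.5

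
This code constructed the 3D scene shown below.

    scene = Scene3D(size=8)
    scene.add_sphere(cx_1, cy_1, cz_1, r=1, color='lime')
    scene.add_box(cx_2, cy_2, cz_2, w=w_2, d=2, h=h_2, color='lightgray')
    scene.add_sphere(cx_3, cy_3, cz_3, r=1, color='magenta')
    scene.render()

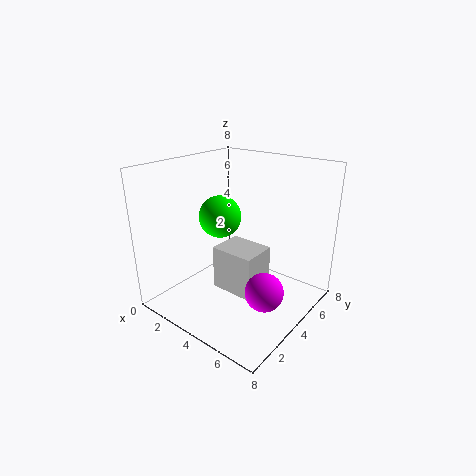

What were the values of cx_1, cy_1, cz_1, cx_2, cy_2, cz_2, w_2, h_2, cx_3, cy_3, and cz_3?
cx_1 = 4.5, cy_1 = 2, cz_1 = 6, cx_2 = 3, cy_2 = 3, cz_2 = 1, w_2 = 2.5, h_2 = 2.5, cx_3 = 6.5, cy_3 = 3, cz_3 = 2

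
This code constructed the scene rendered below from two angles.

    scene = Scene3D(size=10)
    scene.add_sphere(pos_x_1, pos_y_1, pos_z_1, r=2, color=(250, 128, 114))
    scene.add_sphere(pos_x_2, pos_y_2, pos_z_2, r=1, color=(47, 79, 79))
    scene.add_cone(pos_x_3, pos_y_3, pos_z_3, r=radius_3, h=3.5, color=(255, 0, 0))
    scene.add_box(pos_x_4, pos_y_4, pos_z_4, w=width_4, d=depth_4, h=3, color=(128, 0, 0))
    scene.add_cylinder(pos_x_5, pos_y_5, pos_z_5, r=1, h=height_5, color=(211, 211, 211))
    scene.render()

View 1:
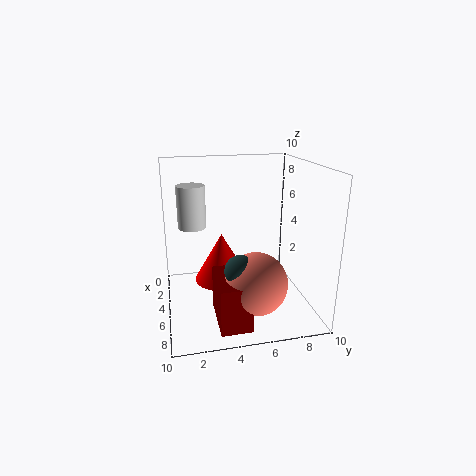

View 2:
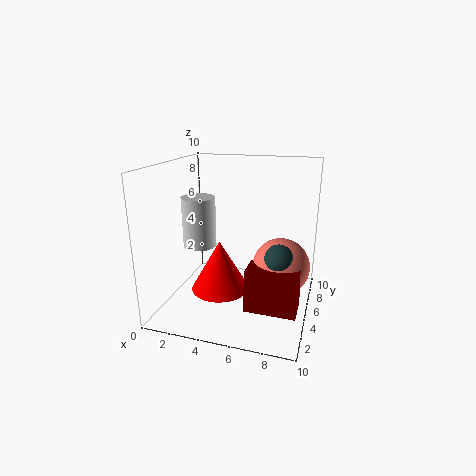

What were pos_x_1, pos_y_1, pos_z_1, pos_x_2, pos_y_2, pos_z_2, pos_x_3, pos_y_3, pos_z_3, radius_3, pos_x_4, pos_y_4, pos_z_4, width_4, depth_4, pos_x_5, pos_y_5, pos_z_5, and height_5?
pos_x_1 = 8; pos_y_1 = 5.5; pos_z_1 = 3; pos_x_2 = 8; pos_y_2 = 4.5; pos_z_2 = 4; pos_x_3 = 4; pos_y_3 = 4; pos_z_3 = 1.5; radius_3 = 2; pos_x_4 = 6; pos_y_4 = 3; pos_z_4 = 0.5; width_4 = 3.5; depth_4 = 2; pos_x_5 = 3.5; pos_y_5 = 2; pos_z_5 = 5.5; height_5 = 3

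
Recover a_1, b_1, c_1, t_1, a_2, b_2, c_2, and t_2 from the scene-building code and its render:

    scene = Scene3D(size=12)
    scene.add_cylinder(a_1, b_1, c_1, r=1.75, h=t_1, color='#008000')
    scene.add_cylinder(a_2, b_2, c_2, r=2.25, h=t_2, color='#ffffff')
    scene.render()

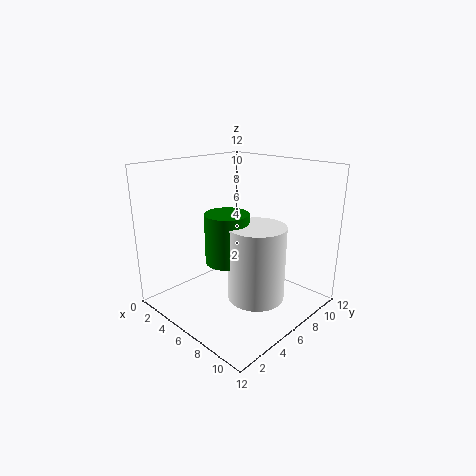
a_1 = 6.25, b_1 = 4.5, c_1 = 4.5, t_1 = 4, a_2 = 8.5, b_2 = 5.5, c_2 = 1.75, t_2 = 6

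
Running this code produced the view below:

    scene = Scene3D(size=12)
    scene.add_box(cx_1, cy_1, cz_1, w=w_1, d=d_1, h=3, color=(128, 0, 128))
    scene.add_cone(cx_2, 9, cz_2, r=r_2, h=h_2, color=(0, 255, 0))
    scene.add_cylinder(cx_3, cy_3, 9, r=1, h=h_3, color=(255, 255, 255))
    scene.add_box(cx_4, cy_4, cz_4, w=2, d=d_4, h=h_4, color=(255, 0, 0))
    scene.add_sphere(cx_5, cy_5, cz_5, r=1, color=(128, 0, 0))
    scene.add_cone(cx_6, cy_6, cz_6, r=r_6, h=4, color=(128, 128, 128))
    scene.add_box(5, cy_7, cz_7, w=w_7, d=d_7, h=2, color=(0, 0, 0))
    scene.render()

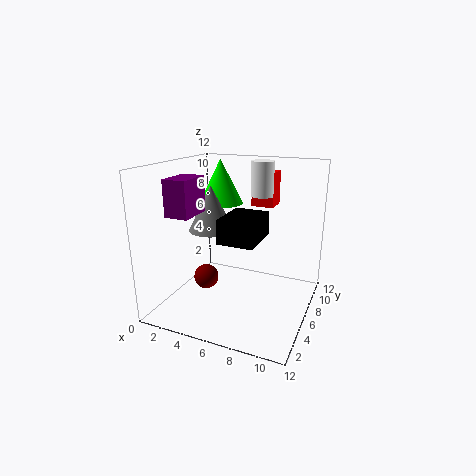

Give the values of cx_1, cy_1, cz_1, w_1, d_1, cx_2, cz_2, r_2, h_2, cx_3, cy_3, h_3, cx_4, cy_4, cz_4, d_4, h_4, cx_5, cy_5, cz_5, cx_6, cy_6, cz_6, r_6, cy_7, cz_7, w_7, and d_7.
cx_1 = 1; cy_1 = 3; cz_1 = 8; w_1 = 2; d_1 = 3; cx_2 = 3; cz_2 = 8; r_2 = 2; h_2 = 4; cx_3 = 7; cy_3 = 9; h_3 = 3; cx_4 = 6; cy_4 = 9; cz_4 = 8; d_4 = 2; h_4 = 3; cx_5 = 4; cy_5 = 4; cz_5 = 3; cx_6 = 3; cy_6 = 7; cz_6 = 6; r_6 = 2; cy_7 = 4; cz_7 = 6; w_7 = 3; d_7 = 4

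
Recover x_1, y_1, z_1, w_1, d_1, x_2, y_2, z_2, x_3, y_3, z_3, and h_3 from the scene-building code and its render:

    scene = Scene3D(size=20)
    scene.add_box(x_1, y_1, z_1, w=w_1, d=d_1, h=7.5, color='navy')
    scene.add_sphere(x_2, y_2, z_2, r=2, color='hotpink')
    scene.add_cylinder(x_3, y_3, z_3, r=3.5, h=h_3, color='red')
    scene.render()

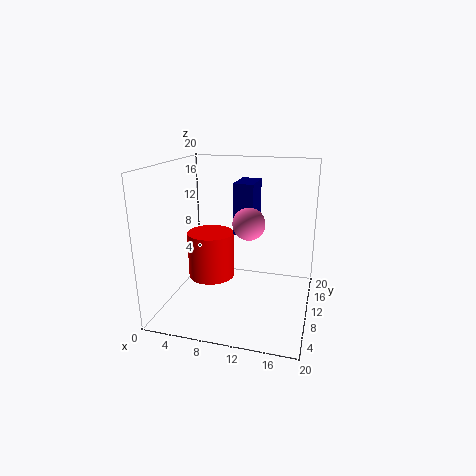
x_1 = 8.5
y_1 = 12.5
z_1 = 9.5
w_1 = 3
d_1 = 5.5
x_2 = 12.5
y_2 = 6
z_2 = 13.5
x_3 = 5
y_3 = 12.5
z_3 = 2.5
h_3 = 7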